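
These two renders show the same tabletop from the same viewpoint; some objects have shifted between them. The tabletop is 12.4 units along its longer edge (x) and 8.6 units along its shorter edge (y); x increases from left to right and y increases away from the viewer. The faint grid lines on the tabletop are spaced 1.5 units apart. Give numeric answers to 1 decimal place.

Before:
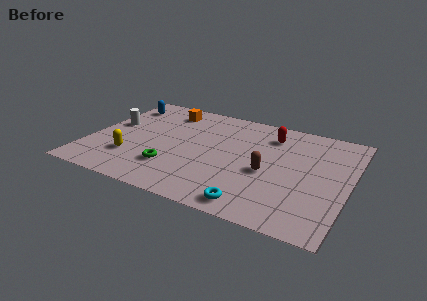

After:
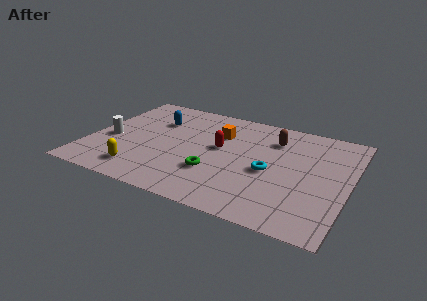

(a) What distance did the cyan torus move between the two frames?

2.8

From (8.3, 1.0) to (8.7, 3.8), the cyan torus covered √(0.4² + 2.8²) ≈ 2.8 units.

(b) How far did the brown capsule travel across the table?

2.8

From (8.6, 3.7) to (8.6, 6.5), the brown capsule covered √(0.0² + 2.8²) ≈ 2.8 units.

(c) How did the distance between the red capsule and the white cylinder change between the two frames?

-2.4

Before: roughly 7.7 units apart; after: 5.3. That's 2.4 units closer together.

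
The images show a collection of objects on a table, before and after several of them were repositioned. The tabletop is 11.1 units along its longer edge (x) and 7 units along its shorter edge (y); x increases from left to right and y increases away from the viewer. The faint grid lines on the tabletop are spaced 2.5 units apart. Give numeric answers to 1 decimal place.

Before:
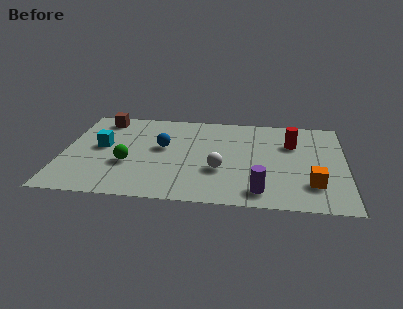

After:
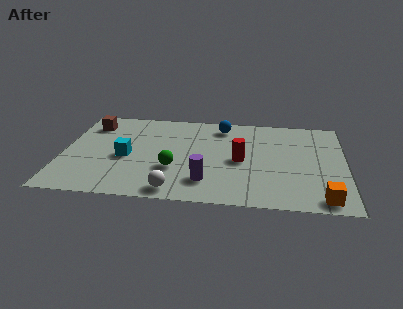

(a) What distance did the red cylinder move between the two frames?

2.5

From (9.0, 4.8) to (7.0, 3.3), the red cylinder covered √(2.0² + 1.5²) ≈ 2.5 units.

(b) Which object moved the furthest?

the blue sphere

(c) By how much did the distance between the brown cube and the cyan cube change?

+0.6

They were about 2.2 units apart before and 2.8 after — 0.6 units further apart.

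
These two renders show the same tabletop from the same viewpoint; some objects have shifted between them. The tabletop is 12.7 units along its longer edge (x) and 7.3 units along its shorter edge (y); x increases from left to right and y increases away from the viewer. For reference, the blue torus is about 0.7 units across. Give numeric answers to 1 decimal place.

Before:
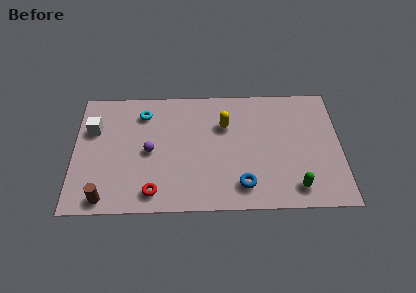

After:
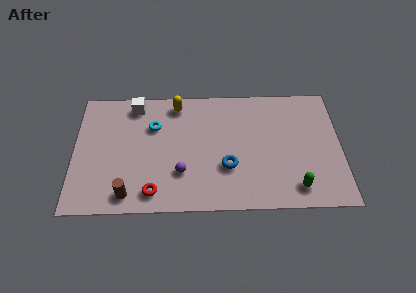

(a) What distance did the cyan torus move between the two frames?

0.9

The cyan torus was near (3.3, 5.8) before and (3.8, 5.0) after, so it travelled √(0.5² + 0.8²) ≈ 0.9 units.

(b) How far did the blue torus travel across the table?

1.3

The blue torus moved from about (8.0, 1.4) to (7.3, 2.5), a distance of √(0.7² + 1.1²) ≈ 1.3.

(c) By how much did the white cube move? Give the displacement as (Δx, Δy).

(2.0, 1.4)

The white cube started near (0.9, 4.9) and ended near (2.9, 6.3).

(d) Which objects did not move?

the red torus and the green capsule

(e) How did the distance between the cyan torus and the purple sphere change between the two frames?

+0.8

Before: roughly 2.3 units apart; after: 3.1. That's 0.8 units further apart.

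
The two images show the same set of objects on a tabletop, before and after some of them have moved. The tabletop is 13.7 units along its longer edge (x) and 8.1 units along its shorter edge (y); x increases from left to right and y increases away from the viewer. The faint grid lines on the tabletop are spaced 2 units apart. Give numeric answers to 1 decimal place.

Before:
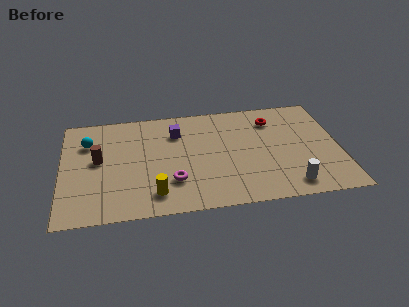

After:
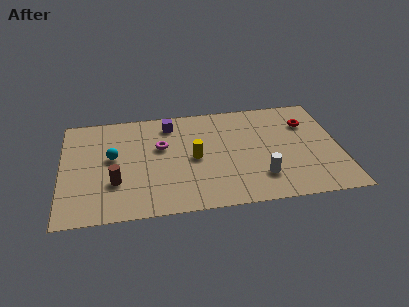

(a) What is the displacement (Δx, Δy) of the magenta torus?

(-0.5, 2.7)

The magenta torus was at about (5.4, 2.3) and moved to about (4.9, 5.0).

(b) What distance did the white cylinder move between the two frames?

1.6

From (11.1, 1.2) to (9.7, 2.0), the white cylinder covered √(1.4² + 0.8²) ≈ 1.6 units.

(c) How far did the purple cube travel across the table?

0.8

From (5.7, 6.0) to (5.4, 6.7), the purple cube covered √(0.3² + 0.7²) ≈ 0.8 units.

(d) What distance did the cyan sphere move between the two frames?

1.8

From (1.3, 5.8) to (2.5, 4.5), the cyan sphere covered √(1.2² + 1.3²) ≈ 1.8 units.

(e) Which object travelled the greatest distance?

the yellow cylinder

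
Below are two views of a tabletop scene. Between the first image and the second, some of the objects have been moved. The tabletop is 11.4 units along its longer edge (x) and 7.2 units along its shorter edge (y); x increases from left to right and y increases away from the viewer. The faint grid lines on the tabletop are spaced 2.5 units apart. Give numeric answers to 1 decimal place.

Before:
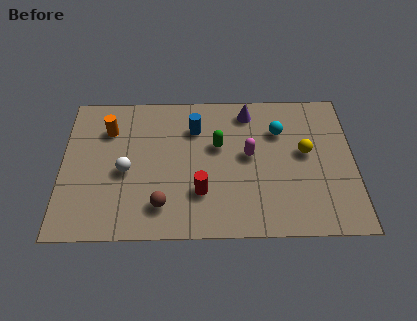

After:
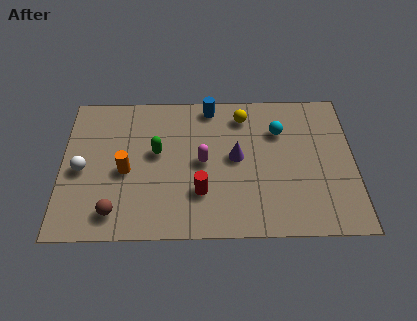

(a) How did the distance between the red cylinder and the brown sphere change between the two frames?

+1.8

Before: roughly 1.6 units apart; after: 3.4. That's 1.8 units further apart.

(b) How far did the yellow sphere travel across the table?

3.1

The yellow sphere was near (9.5, 4.0) before and (7.1, 5.9) after, so it travelled √(2.4² + 1.9²) ≈ 3.1 units.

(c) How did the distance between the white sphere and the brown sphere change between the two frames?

+0.3

Before: roughly 2.2 units apart; after: 2.5. That's 0.3 units further apart.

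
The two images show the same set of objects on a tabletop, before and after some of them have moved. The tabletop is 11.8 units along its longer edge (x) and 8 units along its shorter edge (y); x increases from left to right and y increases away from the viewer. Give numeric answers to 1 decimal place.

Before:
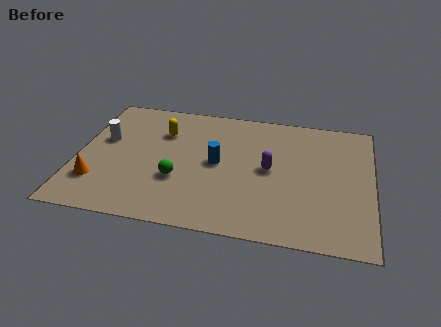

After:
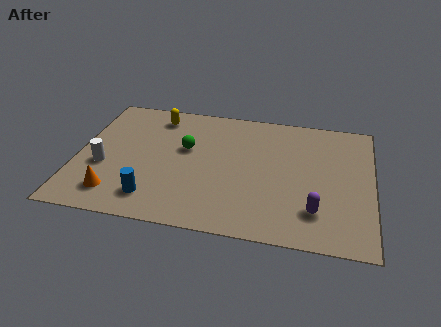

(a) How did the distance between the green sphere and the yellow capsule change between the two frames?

-0.7

Before: roughly 3.0 units apart; after: 2.3. That's 0.7 units closer together.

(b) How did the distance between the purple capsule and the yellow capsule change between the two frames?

+3.5

Before: roughly 4.7 units apart; after: 8.2. That's 3.5 units further apart.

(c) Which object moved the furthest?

the blue cylinder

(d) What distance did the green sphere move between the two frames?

2.0

From (4.1, 2.8) to (4.3, 4.8), the green sphere covered √(0.2² + 2.0²) ≈ 2.0 units.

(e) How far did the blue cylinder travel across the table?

3.5

The blue cylinder moved from about (5.6, 4.1) to (3.2, 1.5), a distance of √(2.4² + 2.6²) ≈ 3.5.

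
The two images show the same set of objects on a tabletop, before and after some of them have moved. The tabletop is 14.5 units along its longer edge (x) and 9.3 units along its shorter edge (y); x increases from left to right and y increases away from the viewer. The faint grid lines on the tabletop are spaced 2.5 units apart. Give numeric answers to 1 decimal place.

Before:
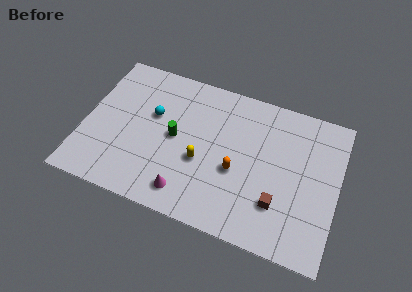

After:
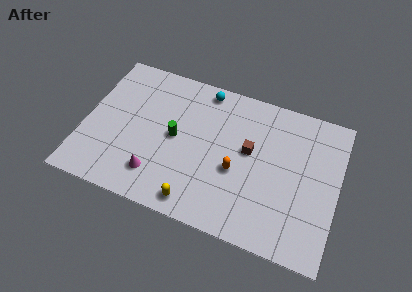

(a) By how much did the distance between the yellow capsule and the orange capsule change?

+1.4

They were about 2.0 units apart before and 3.4 after — 1.4 units further apart.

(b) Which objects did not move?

the green cylinder and the orange capsule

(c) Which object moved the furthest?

the cyan sphere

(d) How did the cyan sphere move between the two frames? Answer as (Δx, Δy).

(2.7, 2.6)

The cyan sphere started near (3.8, 5.7) and ended near (6.5, 8.3).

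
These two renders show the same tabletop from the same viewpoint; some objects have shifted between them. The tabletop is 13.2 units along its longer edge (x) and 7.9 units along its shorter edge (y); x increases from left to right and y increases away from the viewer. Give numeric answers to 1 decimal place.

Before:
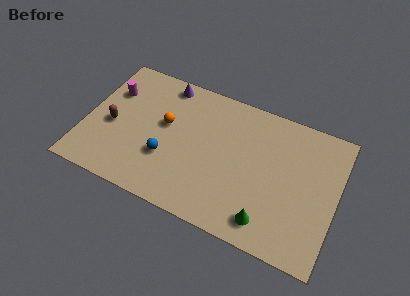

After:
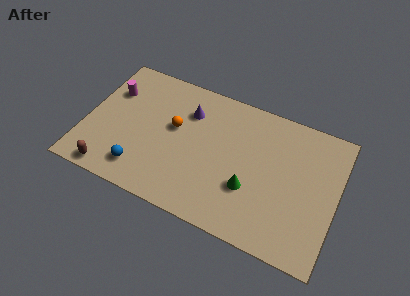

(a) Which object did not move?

the magenta cylinder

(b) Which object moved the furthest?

the brown capsule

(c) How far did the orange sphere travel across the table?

0.5

The orange sphere was near (4.1, 4.6) before and (4.6, 4.6) after, so it travelled √(0.5² + 0.0²) ≈ 0.5 units.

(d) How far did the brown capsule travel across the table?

2.7

From (1.4, 3.5) to (1.7, 0.8), the brown capsule covered √(0.3² + 2.7²) ≈ 2.7 units.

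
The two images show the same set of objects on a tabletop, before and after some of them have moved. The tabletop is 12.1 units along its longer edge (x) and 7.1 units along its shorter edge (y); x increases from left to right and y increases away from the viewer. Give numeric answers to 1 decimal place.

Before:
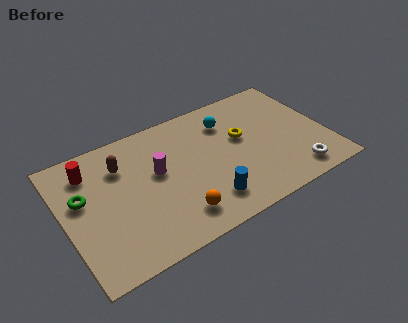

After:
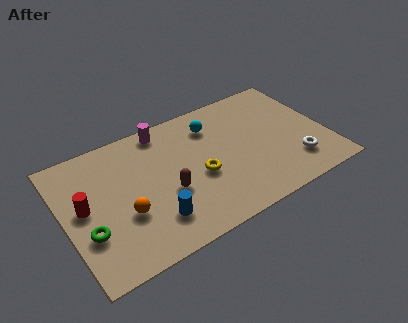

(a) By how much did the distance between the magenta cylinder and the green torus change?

+2.2

The distance was about 3.4 in the first image and 5.6 in the second, so they moved 2.2 units further apart.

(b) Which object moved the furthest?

the brown capsule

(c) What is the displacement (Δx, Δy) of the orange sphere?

(-2.2, 1.2)

From the two frames, the orange sphere sits at roughly (4.8, 1.4) before and (2.6, 2.6) after.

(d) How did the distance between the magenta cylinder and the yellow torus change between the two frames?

-0.5

The distance was about 4.0 in the first image and 3.5 in the second, so they moved 0.5 units closer together.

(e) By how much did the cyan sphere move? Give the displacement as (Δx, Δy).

(-0.7, 0.1)

From the two frames, the cyan sphere sits at roughly (7.8, 5.4) before and (7.1, 5.5) after.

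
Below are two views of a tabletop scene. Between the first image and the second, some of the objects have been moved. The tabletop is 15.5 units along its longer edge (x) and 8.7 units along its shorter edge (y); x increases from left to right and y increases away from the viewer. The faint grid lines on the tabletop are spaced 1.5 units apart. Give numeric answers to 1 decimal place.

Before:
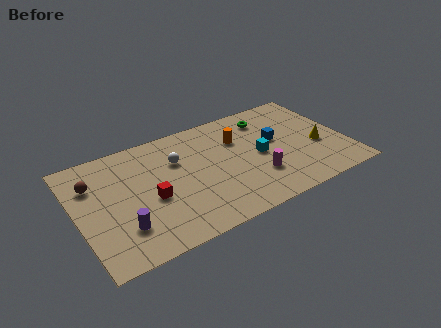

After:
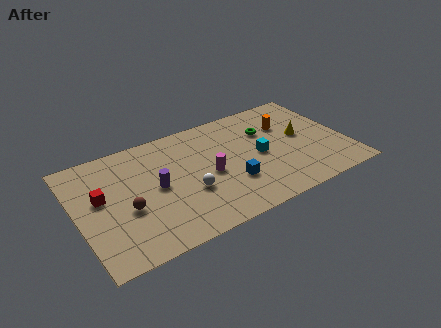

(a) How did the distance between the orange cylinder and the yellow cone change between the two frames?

-3.6

They were about 5.1 units apart before and 1.5 after — 3.6 units closer together.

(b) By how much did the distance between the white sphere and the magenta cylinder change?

-3.8

They were about 5.3 units apart before and 1.5 after — 3.8 units closer together.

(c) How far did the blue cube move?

3.7

The blue cube was near (11.6, 5.0) before and (8.6, 2.8) after, so it travelled √(3.0² + 2.2²) ≈ 3.7 units.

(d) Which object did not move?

the cyan cube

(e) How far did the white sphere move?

2.7

The white sphere was near (5.9, 5.9) before and (6.2, 3.2) after, so it travelled √(0.3² + 2.7²) ≈ 2.7 units.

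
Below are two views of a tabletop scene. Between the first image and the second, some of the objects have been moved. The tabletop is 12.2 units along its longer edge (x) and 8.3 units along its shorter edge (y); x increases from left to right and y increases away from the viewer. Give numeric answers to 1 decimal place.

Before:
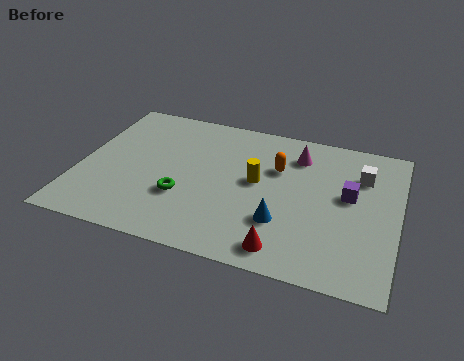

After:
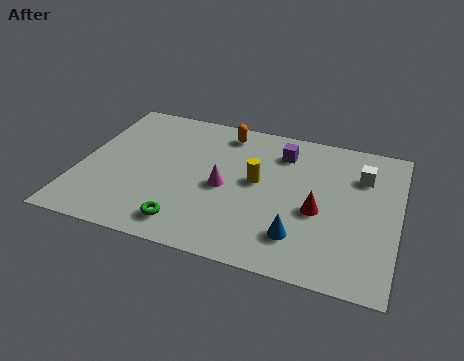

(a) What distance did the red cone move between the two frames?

2.6

The red cone moved from about (8.1, 1.1) to (9.2, 3.5), a distance of √(1.1² + 2.4²) ≈ 2.6.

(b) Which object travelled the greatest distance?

the magenta cone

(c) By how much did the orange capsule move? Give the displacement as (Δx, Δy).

(-2.2, 1.6)

The orange capsule started near (7.5, 5.5) and ended near (5.3, 7.1).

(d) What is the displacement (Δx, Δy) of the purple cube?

(-2.7, 1.8)

The purple cube was at about (10.3, 4.7) and moved to about (7.6, 6.5).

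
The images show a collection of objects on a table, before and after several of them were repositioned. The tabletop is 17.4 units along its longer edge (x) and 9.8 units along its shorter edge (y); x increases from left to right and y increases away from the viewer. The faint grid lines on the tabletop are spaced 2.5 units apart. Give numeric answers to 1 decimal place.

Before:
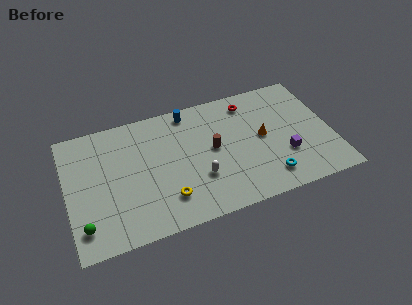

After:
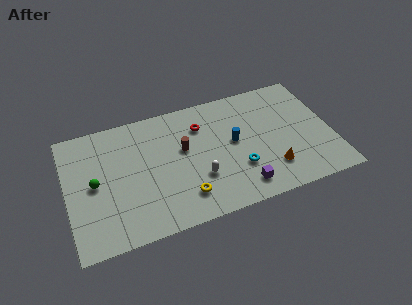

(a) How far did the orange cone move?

2.7

The orange cone was near (12.9, 5.1) before and (13.2, 2.4) after, so it travelled √(0.3² + 2.7²) ≈ 2.7 units.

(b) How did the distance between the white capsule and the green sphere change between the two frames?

-0.8

The distance was about 7.7 in the first image and 6.9 in the second, so they moved 0.8 units closer together.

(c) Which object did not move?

the white capsule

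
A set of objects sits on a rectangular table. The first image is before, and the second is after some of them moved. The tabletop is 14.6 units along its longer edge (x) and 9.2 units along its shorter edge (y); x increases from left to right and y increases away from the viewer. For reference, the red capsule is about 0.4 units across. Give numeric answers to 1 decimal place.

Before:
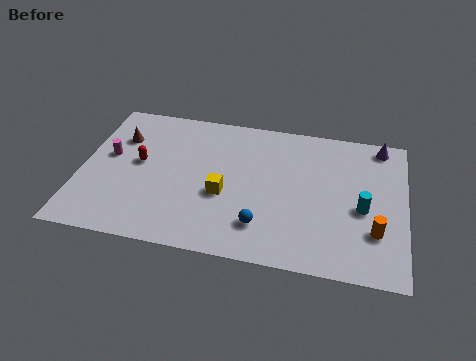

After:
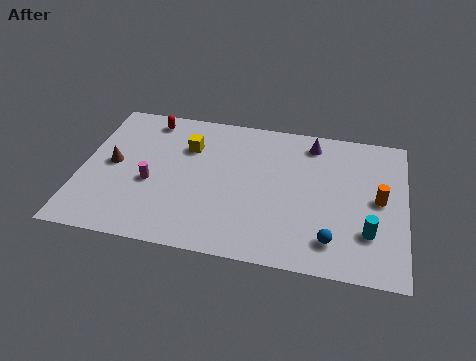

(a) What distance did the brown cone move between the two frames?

1.8

The brown cone moved from about (1.6, 6.5) to (1.4, 4.7), a distance of √(0.2² + 1.8²) ≈ 1.8.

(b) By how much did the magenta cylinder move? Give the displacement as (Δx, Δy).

(2.0, -1.4)

The magenta cylinder started near (1.2, 5.2) and ended near (3.2, 3.8).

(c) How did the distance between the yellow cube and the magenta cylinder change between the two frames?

-2.4

The distance was about 5.5 in the first image and 3.1 in the second, so they moved 2.4 units closer together.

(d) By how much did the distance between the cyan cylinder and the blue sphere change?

-3.0

The distance was about 4.8 in the first image and 1.8 in the second, so they moved 3.0 units closer together.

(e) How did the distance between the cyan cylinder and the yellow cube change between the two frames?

+3.0

Before: roughly 6.2 units apart; after: 9.2. That's 3.0 units further apart.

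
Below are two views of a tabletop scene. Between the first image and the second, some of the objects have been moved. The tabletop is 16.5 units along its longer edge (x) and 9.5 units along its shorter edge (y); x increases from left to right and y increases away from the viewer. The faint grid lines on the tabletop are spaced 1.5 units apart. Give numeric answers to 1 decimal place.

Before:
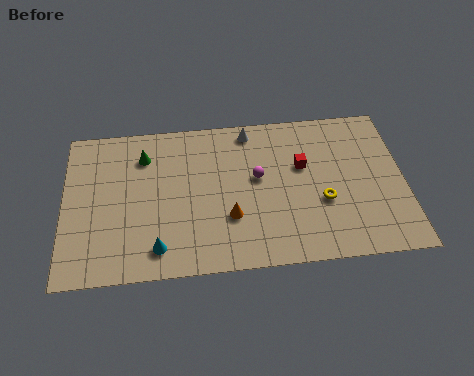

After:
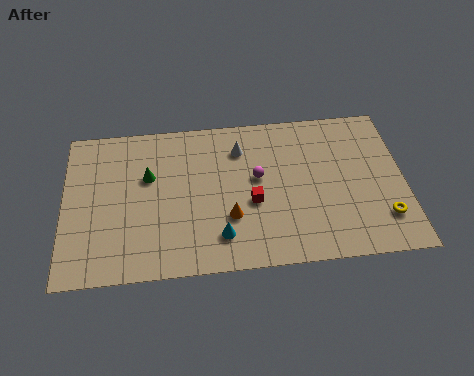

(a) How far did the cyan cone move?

3.0

The cyan cone was near (4.5, 1.6) before and (7.5, 2.0) after, so it travelled √(3.0² + 0.4²) ≈ 3.0 units.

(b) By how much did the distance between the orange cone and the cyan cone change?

-2.6

The distance was about 3.8 in the first image and 1.2 in the second, so they moved 2.6 units closer together.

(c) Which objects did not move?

the orange cone and the magenta sphere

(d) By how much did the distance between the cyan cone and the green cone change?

-0.5

They were about 5.7 units apart before and 5.2 after — 0.5 units closer together.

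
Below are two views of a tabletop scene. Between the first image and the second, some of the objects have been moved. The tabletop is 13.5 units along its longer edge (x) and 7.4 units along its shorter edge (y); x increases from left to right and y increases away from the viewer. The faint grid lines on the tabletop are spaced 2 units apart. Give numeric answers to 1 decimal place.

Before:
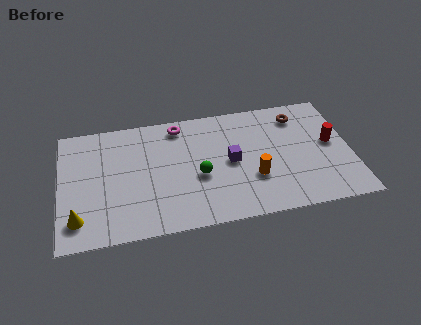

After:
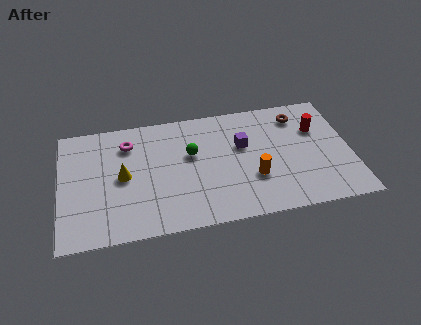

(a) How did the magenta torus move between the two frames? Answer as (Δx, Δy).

(-2.4, -0.7)

From the two frames, the magenta torus sits at roughly (5.6, 6.4) before and (3.2, 5.7) after.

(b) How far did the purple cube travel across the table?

1.1

The purple cube moved from about (7.9, 3.7) to (8.5, 4.6), a distance of √(0.6² + 0.9²) ≈ 1.1.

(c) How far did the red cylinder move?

1.2

The red cylinder moved from about (12.6, 4.0) to (12.0, 5.0), a distance of √(0.6² + 1.0²) ≈ 1.2.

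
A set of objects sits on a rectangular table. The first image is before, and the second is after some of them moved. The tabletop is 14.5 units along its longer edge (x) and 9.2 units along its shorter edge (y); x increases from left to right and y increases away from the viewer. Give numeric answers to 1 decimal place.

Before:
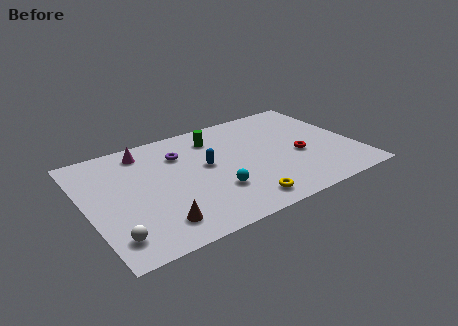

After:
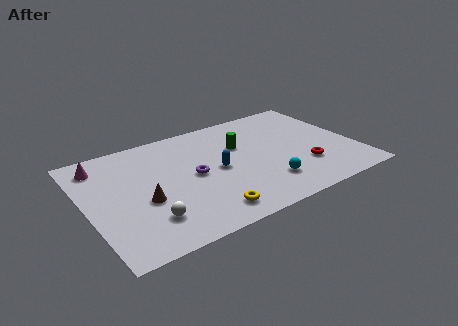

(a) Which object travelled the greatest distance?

the cyan sphere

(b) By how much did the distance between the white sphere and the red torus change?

-2.0

Before: roughly 10.6 units apart; after: 8.6. That's 2.0 units closer together.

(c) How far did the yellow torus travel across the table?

1.9

The yellow torus moved from about (7.8, 1.3) to (5.9, 1.4), a distance of √(1.9² + 0.1²) ≈ 1.9.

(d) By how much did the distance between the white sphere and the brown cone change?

-0.8

The distance was about 2.3 in the first image and 1.5 in the second, so they moved 0.8 units closer together.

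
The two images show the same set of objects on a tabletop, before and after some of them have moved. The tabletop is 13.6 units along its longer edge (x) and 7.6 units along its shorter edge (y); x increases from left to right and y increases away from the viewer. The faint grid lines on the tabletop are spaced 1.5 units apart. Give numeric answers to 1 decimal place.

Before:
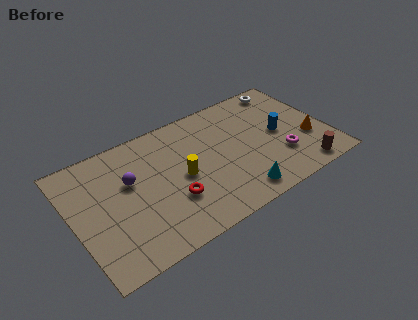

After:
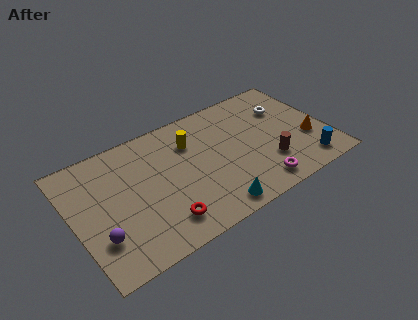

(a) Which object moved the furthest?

the purple sphere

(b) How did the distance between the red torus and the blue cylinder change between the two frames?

+1.6

Before: roughly 6.2 units apart; after: 7.8. That's 1.6 units further apart.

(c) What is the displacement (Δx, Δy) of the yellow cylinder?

(0.8, 1.9)

The yellow cylinder started near (5.7, 3.6) and ended near (6.5, 5.5).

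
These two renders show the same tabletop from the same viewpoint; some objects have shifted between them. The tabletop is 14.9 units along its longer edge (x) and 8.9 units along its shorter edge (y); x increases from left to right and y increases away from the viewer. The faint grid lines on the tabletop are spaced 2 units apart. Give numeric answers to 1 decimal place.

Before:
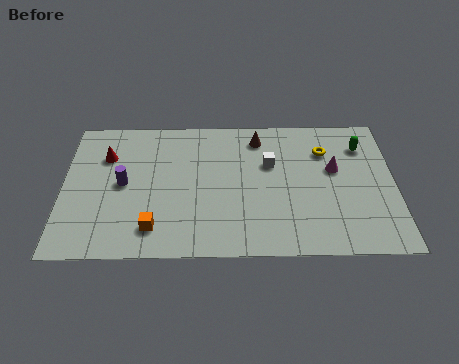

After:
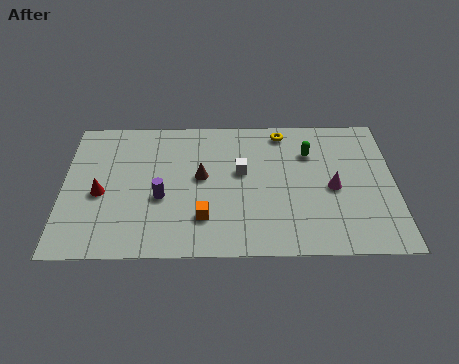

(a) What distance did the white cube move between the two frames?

1.4

The white cube moved from about (9.3, 5.7) to (8.0, 5.2), a distance of √(1.3² + 0.5²) ≈ 1.4.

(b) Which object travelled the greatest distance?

the brown cone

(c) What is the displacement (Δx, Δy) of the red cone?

(-0.2, -2.4)

The red cone was at about (1.9, 6.3) and moved to about (1.7, 3.9).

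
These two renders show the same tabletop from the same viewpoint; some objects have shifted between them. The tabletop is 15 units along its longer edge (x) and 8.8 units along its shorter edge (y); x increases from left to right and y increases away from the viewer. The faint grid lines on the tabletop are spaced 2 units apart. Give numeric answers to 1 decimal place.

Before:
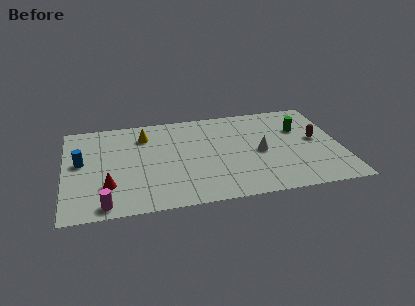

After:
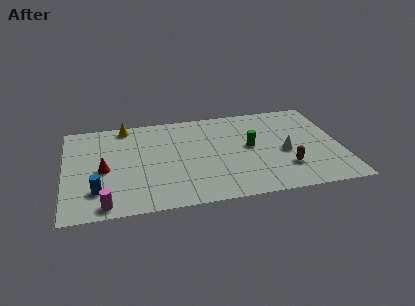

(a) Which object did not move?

the magenta cylinder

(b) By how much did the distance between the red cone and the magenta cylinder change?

+1.5

They were about 1.6 units apart before and 3.1 after — 1.5 units further apart.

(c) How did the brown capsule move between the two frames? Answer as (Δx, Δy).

(-1.8, -2.3)

The brown capsule was at about (13.7, 4.7) and moved to about (11.9, 2.4).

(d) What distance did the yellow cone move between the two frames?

1.5

From (4.4, 6.8) to (3.4, 7.9), the yellow cone covered √(1.0² + 1.1²) ≈ 1.5 units.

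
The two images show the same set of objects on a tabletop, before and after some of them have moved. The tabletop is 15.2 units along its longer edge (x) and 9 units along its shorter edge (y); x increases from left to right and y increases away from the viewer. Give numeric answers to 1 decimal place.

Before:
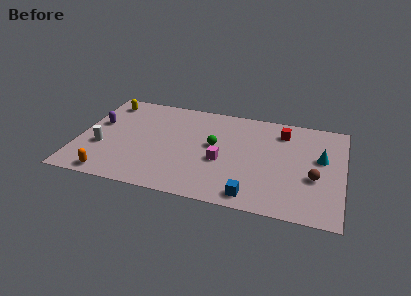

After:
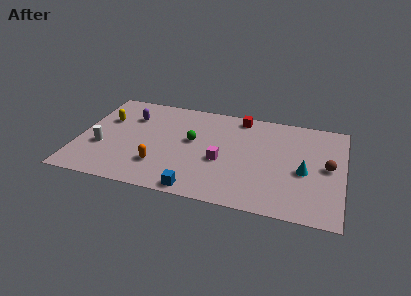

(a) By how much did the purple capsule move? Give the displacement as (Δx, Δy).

(1.8, 1.1)

From the two frames, the purple capsule sits at roughly (1.0, 5.4) before and (2.8, 6.5) after.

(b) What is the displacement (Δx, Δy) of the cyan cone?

(-0.9, -1.4)

The cyan cone started near (13.9, 5.3) and ended near (13.0, 3.9).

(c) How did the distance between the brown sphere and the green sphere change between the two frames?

+1.8

The distance was about 6.0 in the first image and 7.8 in the second, so they moved 1.8 units further apart.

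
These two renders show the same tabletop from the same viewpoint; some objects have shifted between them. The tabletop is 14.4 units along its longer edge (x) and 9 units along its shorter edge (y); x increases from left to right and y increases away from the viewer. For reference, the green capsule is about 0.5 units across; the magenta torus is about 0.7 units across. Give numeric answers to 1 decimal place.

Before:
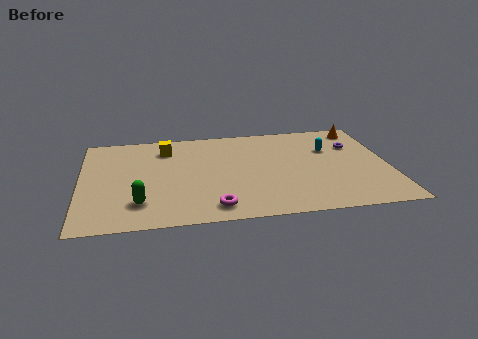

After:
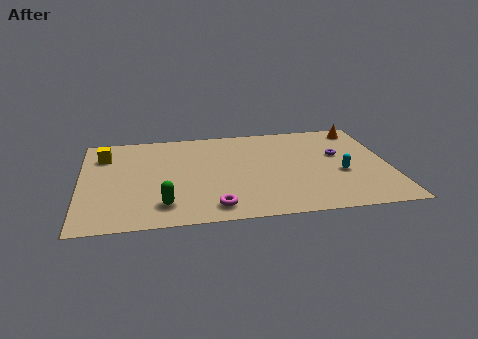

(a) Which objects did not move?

the orange cone and the magenta torus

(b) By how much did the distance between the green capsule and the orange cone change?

-0.8

They were about 12.0 units apart before and 11.2 after — 0.8 units closer together.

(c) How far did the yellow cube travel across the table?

2.9

From (4.0, 7.1) to (1.1, 6.8), the yellow cube covered √(2.9² + 0.3²) ≈ 2.9 units.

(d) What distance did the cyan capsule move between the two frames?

2.4

The cyan capsule was near (11.7, 6.0) before and (12.1, 3.6) after, so it travelled √(0.4² + 2.4²) ≈ 2.4 units.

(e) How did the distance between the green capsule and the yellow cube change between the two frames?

+0.5

Before: roughly 5.2 units apart; after: 5.7. That's 0.5 units further apart.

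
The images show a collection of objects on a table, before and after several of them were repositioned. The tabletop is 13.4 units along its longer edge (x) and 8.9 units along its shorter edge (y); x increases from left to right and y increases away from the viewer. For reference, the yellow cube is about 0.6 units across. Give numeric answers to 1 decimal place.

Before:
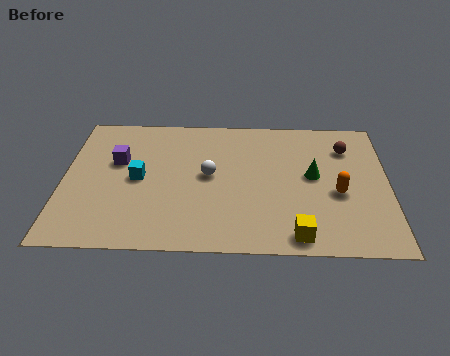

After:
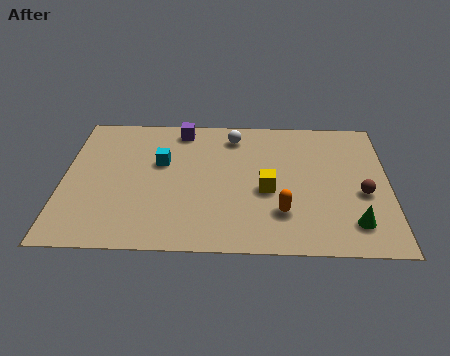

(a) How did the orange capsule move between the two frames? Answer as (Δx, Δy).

(-2.3, -1.3)

The orange capsule started near (11.3, 3.7) and ended near (9.0, 2.4).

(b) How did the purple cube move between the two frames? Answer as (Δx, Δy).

(2.6, 2.3)

From the two frames, the purple cube sits at roughly (2.2, 5.5) before and (4.8, 7.8) after.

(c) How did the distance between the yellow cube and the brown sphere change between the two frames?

-2.2

They were about 6.1 units apart before and 3.9 after — 2.2 units closer together.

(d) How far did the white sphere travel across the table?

2.9

The white sphere moved from about (6.0, 4.7) to (7.0, 7.4), a distance of √(1.0² + 2.7²) ≈ 2.9.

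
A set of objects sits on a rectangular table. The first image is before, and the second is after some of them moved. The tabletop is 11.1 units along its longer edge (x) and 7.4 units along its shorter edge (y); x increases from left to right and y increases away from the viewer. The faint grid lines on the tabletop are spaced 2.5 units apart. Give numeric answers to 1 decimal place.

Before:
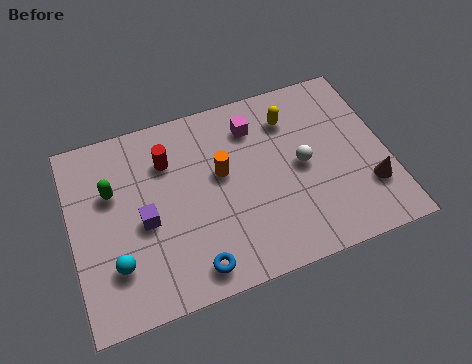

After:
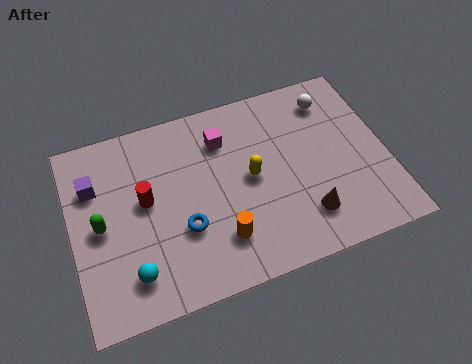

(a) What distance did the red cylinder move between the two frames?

1.6

The red cylinder moved from about (3.5, 5.4) to (2.6, 4.1), a distance of √(0.9² + 1.3²) ≈ 1.6.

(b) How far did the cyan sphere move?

0.7

From (1.4, 2.0) to (1.9, 1.5), the cyan sphere covered √(0.5² + 0.5²) ≈ 0.7 units.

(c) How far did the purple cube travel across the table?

2.5

From (2.5, 3.3) to (0.9, 5.2), the purple cube covered √(1.6² + 1.9²) ≈ 2.5 units.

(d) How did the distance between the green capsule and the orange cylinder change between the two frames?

+0.6

Before: roughly 3.8 units apart; after: 4.4. That's 0.6 units further apart.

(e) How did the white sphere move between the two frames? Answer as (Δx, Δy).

(1.3, 2.3)

The white sphere started near (8.1, 3.7) and ended near (9.4, 6.0).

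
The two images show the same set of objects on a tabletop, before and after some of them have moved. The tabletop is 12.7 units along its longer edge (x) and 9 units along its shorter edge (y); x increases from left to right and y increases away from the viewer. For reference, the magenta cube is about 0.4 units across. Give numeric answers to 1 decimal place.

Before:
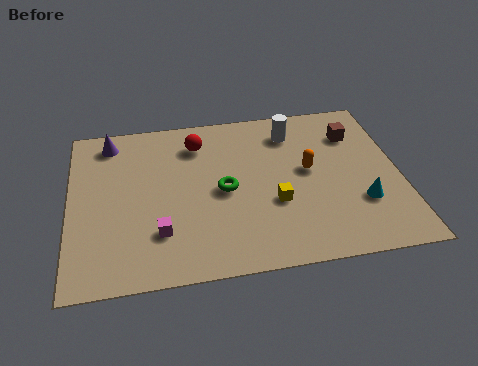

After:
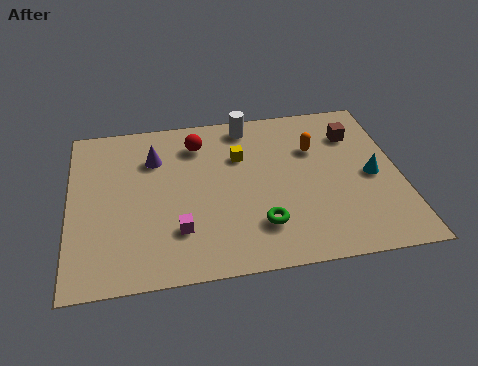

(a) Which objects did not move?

the brown cube and the red sphere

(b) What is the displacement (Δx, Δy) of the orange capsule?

(0.3, 1.2)

The orange capsule started near (9.2, 4.9) and ended near (9.5, 6.1).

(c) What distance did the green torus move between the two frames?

2.5

The green torus was near (5.9, 4.3) before and (7.2, 2.2) after, so it travelled √(1.3² + 2.1²) ≈ 2.5 units.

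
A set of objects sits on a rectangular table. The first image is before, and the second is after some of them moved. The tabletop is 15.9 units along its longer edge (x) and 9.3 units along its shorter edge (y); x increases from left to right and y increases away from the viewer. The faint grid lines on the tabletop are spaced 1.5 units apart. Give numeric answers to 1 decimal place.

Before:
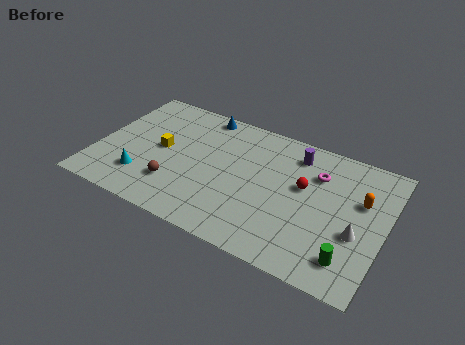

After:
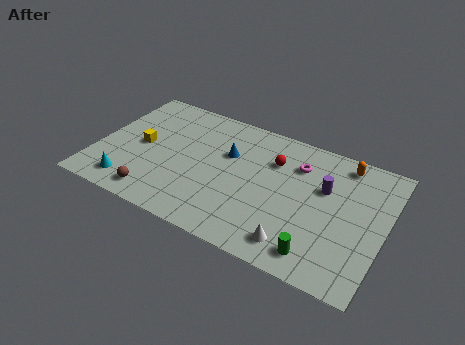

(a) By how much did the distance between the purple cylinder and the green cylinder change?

-2.3

They were about 6.8 units apart before and 4.5 after — 2.3 units closer together.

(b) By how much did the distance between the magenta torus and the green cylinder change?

+0.4

They were about 5.4 units apart before and 5.8 after — 0.4 units further apart.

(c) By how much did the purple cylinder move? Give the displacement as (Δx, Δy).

(1.8, -1.7)

The purple cylinder was at about (10.7, 7.6) and moved to about (12.5, 5.9).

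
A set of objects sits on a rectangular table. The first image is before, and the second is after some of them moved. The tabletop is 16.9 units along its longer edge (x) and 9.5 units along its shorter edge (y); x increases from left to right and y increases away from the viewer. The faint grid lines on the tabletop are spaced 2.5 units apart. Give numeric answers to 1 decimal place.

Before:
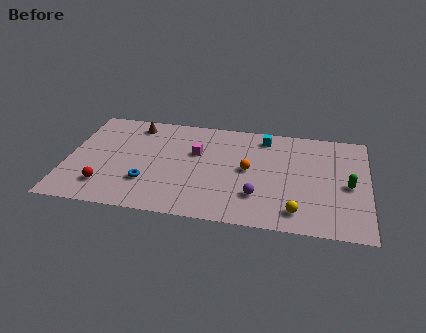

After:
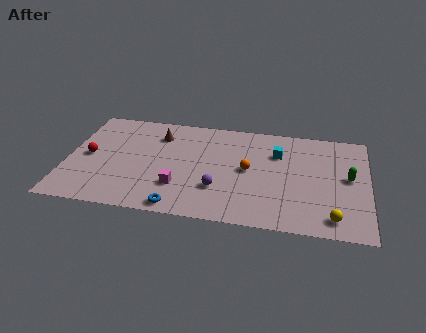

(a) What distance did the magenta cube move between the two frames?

3.4

The magenta cube moved from about (7.2, 6.0) to (6.4, 2.7), a distance of √(0.8² + 3.3²) ≈ 3.4.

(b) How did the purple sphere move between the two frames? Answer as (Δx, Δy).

(-2.2, 0.3)

The purple sphere started near (10.8, 2.6) and ended near (8.6, 2.9).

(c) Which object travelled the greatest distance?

the magenta cube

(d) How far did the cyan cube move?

1.6

The cyan cube moved from about (11.0, 8.1) to (11.8, 6.7), a distance of √(0.8² + 1.4²) ≈ 1.6.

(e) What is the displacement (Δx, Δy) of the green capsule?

(0.0, 0.7)

The green capsule started near (15.8, 4.4) and ended near (15.8, 5.1).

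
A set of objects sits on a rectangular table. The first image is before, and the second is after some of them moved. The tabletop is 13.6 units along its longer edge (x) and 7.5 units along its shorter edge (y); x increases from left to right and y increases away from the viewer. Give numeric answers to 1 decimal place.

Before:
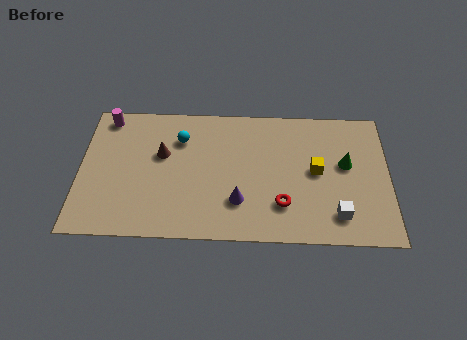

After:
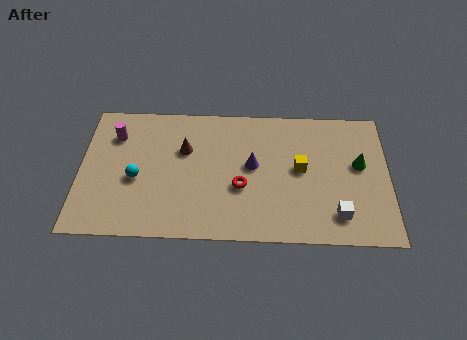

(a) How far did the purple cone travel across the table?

2.1

From (7.0, 2.1) to (7.6, 4.1), the purple cone covered √(0.6² + 2.0²) ≈ 2.1 units.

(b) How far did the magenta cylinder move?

1.1

The magenta cylinder moved from about (1.1, 6.6) to (1.5, 5.6), a distance of √(0.4² + 1.0²) ≈ 1.1.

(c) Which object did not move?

the white cube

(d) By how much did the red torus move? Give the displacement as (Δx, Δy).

(-1.8, 0.9)

The red torus started near (8.9, 2.0) and ended near (7.1, 2.9).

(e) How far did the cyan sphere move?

3.0

The cyan sphere moved from about (4.4, 5.5) to (2.5, 3.2), a distance of √(1.9² + 2.3²) ≈ 3.0.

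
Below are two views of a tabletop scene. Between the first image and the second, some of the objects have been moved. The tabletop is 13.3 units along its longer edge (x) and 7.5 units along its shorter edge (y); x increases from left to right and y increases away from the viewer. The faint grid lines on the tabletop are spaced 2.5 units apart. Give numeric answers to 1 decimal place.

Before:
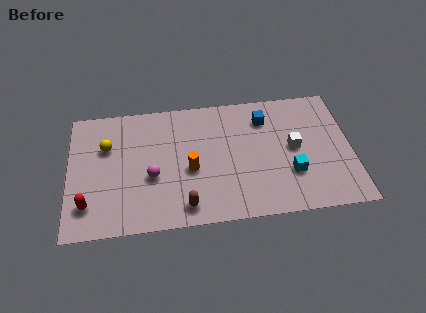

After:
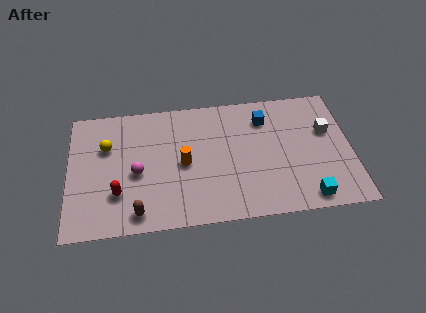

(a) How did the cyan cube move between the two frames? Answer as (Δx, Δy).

(0.7, -1.5)

The cyan cube was at about (10.4, 2.4) and moved to about (11.1, 0.9).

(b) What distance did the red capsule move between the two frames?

1.5

The red capsule was near (0.9, 1.7) before and (2.3, 2.2) after, so it travelled √(1.4² + 0.5²) ≈ 1.5 units.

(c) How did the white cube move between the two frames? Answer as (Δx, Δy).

(1.6, 0.8)

The white cube started near (10.6, 3.9) and ended near (12.2, 4.7).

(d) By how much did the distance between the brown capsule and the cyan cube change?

+2.7

They were about 5.2 units apart before and 7.9 after — 2.7 units further apart.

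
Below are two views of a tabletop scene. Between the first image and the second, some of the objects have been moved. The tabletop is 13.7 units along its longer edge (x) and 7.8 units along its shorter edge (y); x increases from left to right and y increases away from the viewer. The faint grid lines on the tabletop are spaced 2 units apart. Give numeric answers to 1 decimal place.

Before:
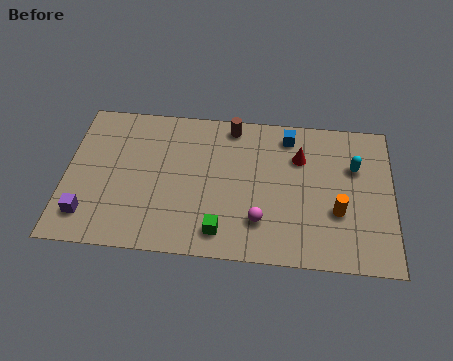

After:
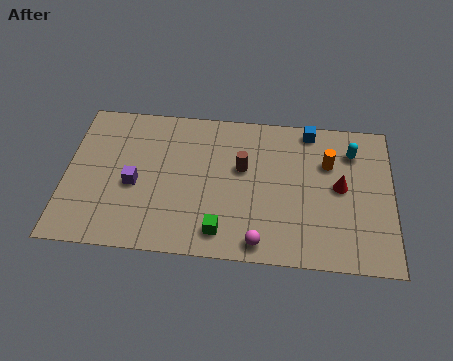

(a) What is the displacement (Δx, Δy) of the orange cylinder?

(-0.4, 2.5)

The orange cylinder started near (11.4, 2.8) and ended near (11.0, 5.3).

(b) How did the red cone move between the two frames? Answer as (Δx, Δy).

(1.7, -1.4)

The red cone started near (9.8, 5.5) and ended near (11.5, 4.1).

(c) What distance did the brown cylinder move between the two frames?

2.3

The brown cylinder moved from about (6.9, 6.9) to (7.4, 4.7), a distance of √(0.5² + 2.2²) ≈ 2.3.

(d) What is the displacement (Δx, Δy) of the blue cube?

(0.9, 0.4)

From the two frames, the blue cube sits at roughly (9.3, 6.6) before and (10.2, 7.0) after.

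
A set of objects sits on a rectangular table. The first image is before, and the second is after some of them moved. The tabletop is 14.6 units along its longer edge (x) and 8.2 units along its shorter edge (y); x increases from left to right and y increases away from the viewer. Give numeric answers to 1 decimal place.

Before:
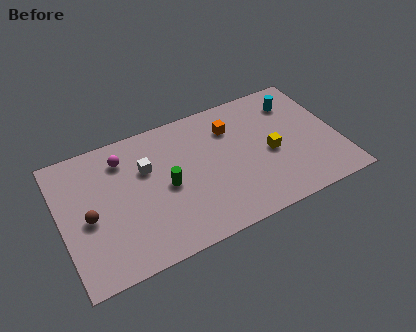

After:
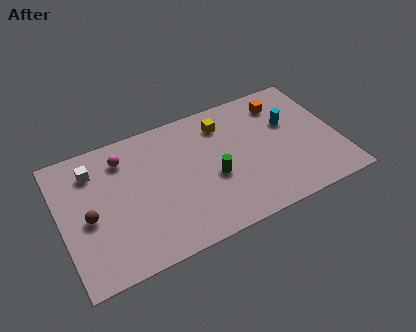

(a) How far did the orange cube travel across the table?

2.8

The orange cube was near (9.2, 6.1) before and (12.0, 6.6) after, so it travelled √(2.8² + 0.5²) ≈ 2.8 units.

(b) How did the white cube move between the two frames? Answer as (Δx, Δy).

(-2.7, 1.0)

From the two frames, the white cube sits at roughly (4.6, 5.4) before and (1.9, 6.4) after.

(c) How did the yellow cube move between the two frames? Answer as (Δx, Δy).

(-2.2, 2.8)

The yellow cube started near (11.0, 3.7) and ended near (8.8, 6.5).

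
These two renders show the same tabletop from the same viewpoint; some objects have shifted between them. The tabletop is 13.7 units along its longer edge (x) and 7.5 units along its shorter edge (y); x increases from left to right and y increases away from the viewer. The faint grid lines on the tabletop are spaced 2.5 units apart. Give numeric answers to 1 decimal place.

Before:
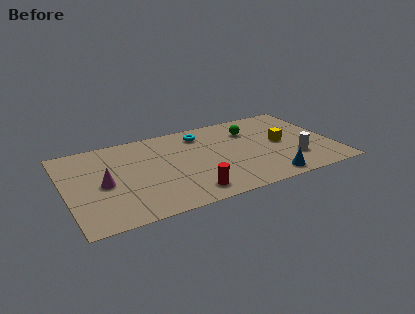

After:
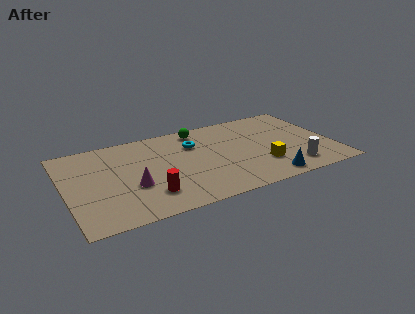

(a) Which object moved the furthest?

the green sphere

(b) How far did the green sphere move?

2.8

From (9.7, 5.5) to (7.1, 6.5), the green sphere covered √(2.6² + 1.0²) ≈ 2.8 units.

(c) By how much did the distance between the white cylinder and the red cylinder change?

+1.8

The distance was about 5.6 in the first image and 7.4 in the second, so they moved 1.8 units further apart.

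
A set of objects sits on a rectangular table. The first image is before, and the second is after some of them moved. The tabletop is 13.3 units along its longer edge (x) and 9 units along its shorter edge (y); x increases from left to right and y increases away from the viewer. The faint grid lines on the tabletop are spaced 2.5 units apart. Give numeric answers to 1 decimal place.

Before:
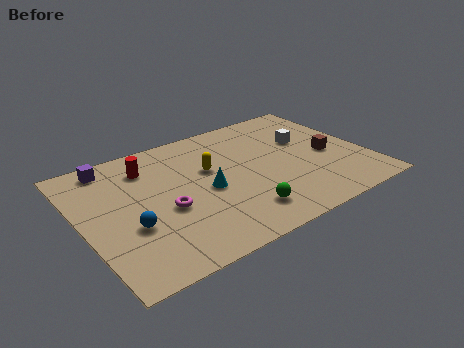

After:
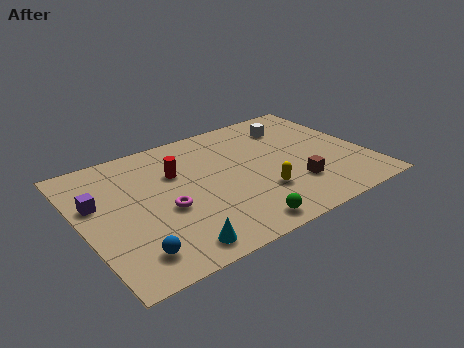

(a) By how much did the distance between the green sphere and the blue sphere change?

-0.3

Before: roughly 5.1 units apart; after: 4.8. That's 0.3 units closer together.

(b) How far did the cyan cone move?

3.7

From (5.7, 4.1) to (3.6, 1.1), the cyan cone covered √(2.1² + 3.0²) ≈ 3.7 units.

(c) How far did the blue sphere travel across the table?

1.7

The blue sphere moved from about (2.0, 3.3) to (1.8, 1.6), a distance of √(0.2² + 1.7²) ≈ 1.7.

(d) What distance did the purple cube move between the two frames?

2.5

The purple cube moved from about (1.8, 7.9) to (0.8, 5.6), a distance of √(1.0² + 2.3²) ≈ 2.5.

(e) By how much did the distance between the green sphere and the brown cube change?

-1.8

The distance was about 5.2 in the first image and 3.4 in the second, so they moved 1.8 units closer together.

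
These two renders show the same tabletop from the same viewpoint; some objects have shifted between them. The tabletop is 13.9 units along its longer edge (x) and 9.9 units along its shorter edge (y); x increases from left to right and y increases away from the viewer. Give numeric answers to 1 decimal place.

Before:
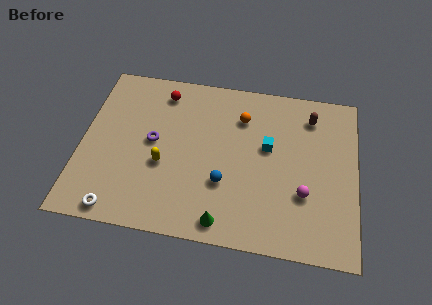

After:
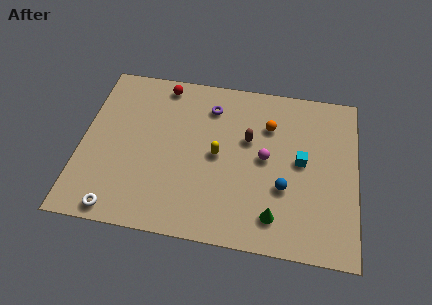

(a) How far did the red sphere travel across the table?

0.5

From (3.9, 8.3) to (3.9, 8.8), the red sphere covered √(0.0² + 0.5²) ≈ 0.5 units.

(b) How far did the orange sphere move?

1.4

The orange sphere moved from about (8.0, 7.4) to (9.4, 7.1), a distance of √(1.4² + 0.3²) ≈ 1.4.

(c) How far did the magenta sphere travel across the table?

2.7

From (11.3, 3.3) to (9.3, 5.1), the magenta sphere covered √(2.0² + 1.8²) ≈ 2.7 units.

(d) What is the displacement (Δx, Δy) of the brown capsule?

(-3.1, -1.9)

From the two frames, the brown capsule sits at roughly (11.5, 8.0) before and (8.4, 6.1) after.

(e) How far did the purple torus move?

3.8

The purple torus moved from about (3.6, 5.2) to (6.4, 7.8), a distance of √(2.8² + 2.6²) ≈ 3.8.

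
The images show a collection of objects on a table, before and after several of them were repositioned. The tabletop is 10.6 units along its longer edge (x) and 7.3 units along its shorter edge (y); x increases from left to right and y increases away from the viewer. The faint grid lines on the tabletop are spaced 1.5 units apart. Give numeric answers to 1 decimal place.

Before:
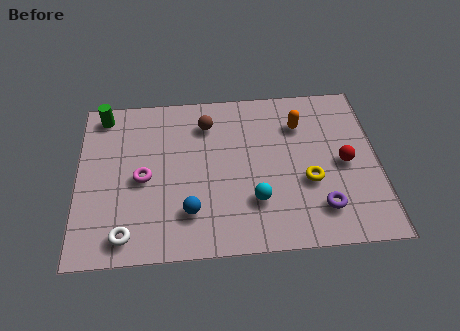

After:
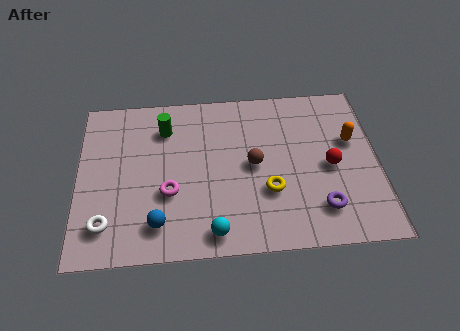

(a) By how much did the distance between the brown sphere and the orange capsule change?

+0.3

Before: roughly 3.3 units apart; after: 3.6. That's 0.3 units further apart.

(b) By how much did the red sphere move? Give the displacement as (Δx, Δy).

(-0.5, -0.1)

The red sphere started near (9.4, 3.5) and ended near (8.9, 3.4).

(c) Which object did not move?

the purple torus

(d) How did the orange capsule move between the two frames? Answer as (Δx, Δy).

(1.8, -0.9)

The orange capsule started near (7.9, 5.4) and ended near (9.7, 4.5).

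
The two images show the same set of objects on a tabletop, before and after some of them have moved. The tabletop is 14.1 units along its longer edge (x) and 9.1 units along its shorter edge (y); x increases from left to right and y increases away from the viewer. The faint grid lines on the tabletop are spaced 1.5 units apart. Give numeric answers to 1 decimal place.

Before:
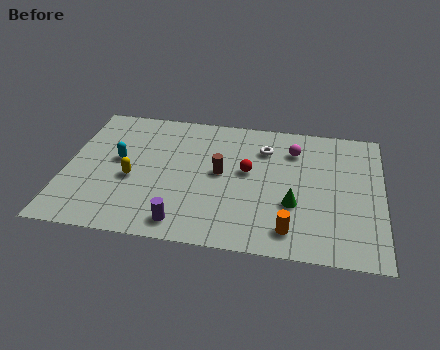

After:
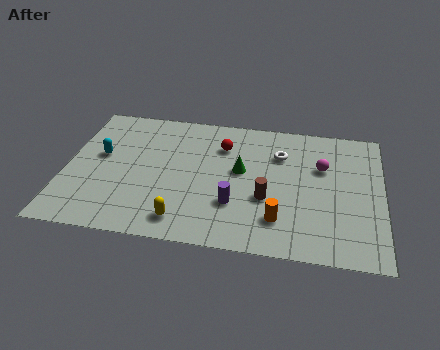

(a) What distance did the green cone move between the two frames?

3.1

The green cone was near (10.2, 3.2) before and (7.8, 5.1) after, so it travelled √(2.4² + 1.9²) ≈ 3.1 units.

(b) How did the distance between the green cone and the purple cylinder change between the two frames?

-2.9

They were about 5.2 units apart before and 2.3 after — 2.9 units closer together.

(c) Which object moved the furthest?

the yellow capsule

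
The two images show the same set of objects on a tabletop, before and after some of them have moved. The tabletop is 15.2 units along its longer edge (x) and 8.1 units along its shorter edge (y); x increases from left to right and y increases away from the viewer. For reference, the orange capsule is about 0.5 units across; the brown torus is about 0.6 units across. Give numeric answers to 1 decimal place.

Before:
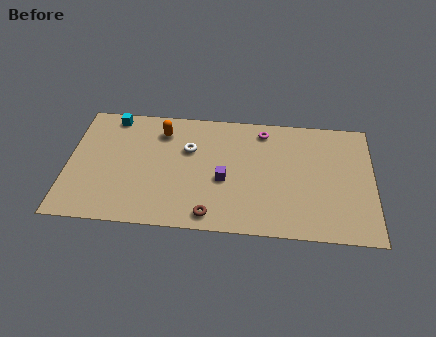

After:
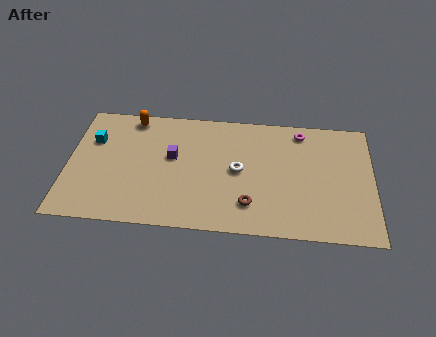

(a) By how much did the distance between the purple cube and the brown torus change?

+2.3

They were about 2.5 units apart before and 4.8 after — 2.3 units further apart.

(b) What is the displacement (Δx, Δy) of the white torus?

(2.5, -1.2)

The white torus started near (6.0, 5.3) and ended near (8.5, 4.1).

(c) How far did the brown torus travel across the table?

2.1

From (7.2, 1.0) to (9.1, 1.9), the brown torus covered √(1.9² + 0.9²) ≈ 2.1 units.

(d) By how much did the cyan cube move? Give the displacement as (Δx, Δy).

(-0.9, -1.7)

From the two frames, the cyan cube sits at roughly (2.1, 7.2) before and (1.2, 5.5) after.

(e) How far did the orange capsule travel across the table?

1.7

The orange capsule was near (4.6, 6.4) before and (3.1, 7.2) after, so it travelled √(1.5² + 0.8²) ≈ 1.7 units.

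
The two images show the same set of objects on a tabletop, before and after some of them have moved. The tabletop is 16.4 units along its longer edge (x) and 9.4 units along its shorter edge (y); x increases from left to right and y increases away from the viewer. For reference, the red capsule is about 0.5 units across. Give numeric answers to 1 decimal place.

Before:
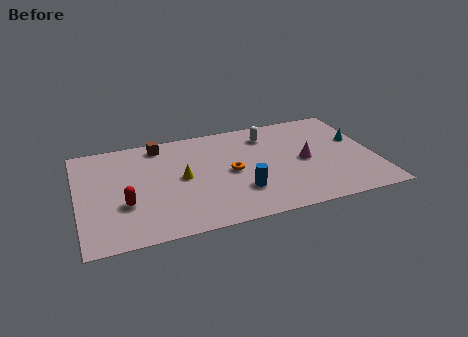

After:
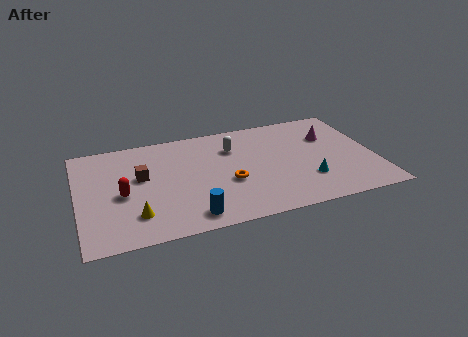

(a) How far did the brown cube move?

3.0

The brown cube moved from about (4.7, 8.2) to (3.5, 5.5), a distance of √(1.2² + 2.7²) ≈ 3.0.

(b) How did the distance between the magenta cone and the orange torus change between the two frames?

+2.4

The distance was about 4.1 in the first image and 6.5 in the second, so they moved 2.4 units further apart.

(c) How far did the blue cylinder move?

3.2

The blue cylinder moved from about (8.8, 2.7) to (5.9, 1.3), a distance of √(2.9² + 1.4²) ≈ 3.2.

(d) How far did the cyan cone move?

4.3

From (15.6, 5.7) to (12.5, 2.7), the cyan cone covered √(3.1² + 3.0²) ≈ 4.3 units.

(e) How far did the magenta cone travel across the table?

2.5

From (12.5, 4.5) to (14.1, 6.4), the magenta cone covered √(1.6² + 1.9²) ≈ 2.5 units.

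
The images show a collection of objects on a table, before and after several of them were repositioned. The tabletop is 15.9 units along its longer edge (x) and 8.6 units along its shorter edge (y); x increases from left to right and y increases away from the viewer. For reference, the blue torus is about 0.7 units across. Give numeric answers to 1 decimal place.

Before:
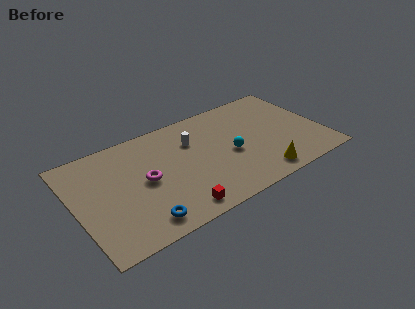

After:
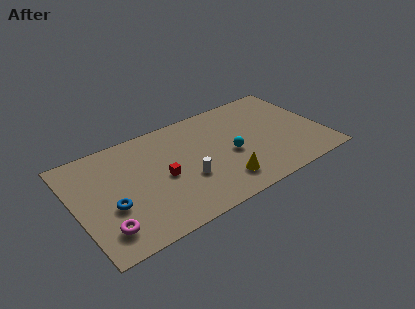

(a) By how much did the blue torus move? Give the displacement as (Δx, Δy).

(-1.6, 2.0)

The blue torus started near (3.7, 1.3) and ended near (2.1, 3.3).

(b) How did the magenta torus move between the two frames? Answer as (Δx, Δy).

(-2.9, -2.5)

From the two frames, the magenta torus sits at roughly (4.4, 4.3) before and (1.5, 1.8) after.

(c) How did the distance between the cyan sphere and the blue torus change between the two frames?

+1.1

The distance was about 6.7 in the first image and 7.8 in the second, so they moved 1.1 units further apart.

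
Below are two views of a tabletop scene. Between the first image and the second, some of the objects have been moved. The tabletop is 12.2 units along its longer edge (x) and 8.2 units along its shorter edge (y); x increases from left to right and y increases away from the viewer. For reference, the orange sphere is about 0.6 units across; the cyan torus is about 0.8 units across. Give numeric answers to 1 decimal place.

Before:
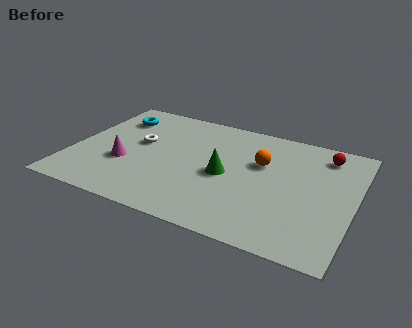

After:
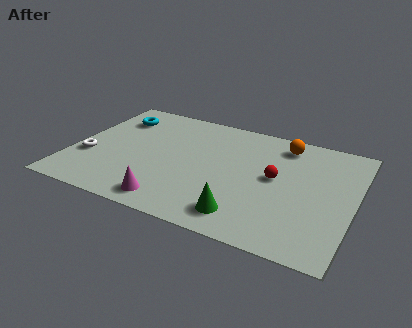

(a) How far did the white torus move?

2.7

The white torus moved from about (2.8, 4.7) to (0.8, 2.9), a distance of √(2.0² + 1.8²) ≈ 2.7.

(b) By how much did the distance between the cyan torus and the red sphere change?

-1.7

They were about 9.2 units apart before and 7.5 after — 1.7 units closer together.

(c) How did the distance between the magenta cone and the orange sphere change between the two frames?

+1.1

The distance was about 6.1 in the first image and 7.2 in the second, so they moved 1.1 units further apart.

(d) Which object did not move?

the cyan torus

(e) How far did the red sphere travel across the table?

3.1

The red sphere moved from about (10.7, 6.8) to (8.8, 4.4), a distance of √(1.9² + 2.4²) ≈ 3.1.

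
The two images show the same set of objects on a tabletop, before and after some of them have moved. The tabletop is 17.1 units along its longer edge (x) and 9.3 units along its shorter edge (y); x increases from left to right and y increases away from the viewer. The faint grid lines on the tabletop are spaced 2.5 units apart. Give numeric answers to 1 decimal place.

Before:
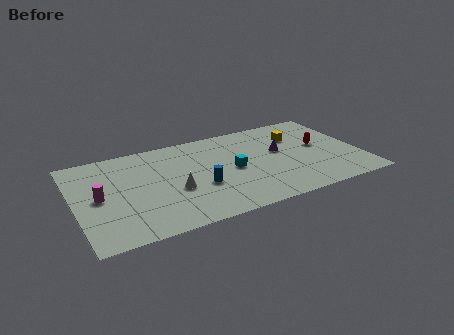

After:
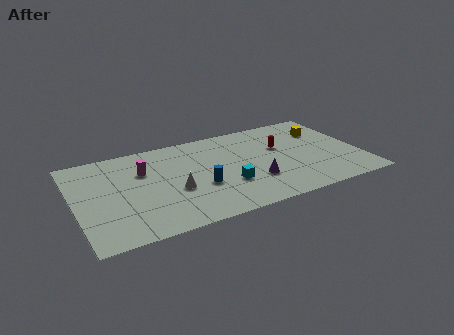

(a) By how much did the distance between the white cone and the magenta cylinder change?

-1.4

Before: roughly 4.5 units apart; after: 3.1. That's 1.4 units closer together.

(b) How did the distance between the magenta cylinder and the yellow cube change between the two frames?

-1.3

The distance was about 12.4 in the first image and 11.1 in the second, so they moved 1.3 units closer together.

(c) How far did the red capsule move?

2.4

The red capsule was near (14.8, 5.1) before and (12.5, 5.8) after, so it travelled √(2.3² + 0.7²) ≈ 2.4 units.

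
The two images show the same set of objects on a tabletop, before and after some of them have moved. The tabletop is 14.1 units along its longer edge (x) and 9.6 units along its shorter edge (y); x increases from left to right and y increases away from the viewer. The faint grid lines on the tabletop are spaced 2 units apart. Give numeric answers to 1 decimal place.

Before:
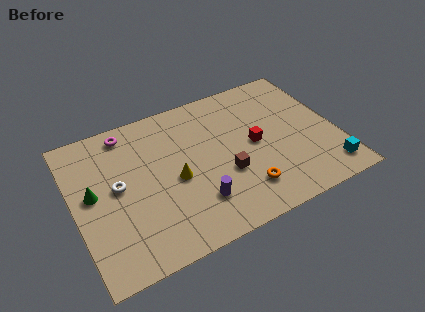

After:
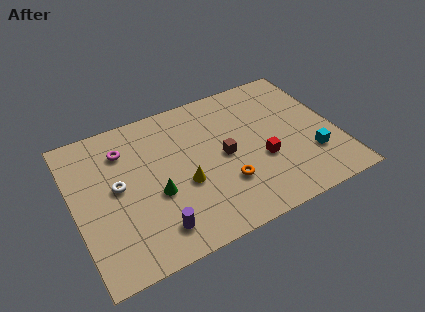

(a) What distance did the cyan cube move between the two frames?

1.5

From (13.2, 1.5) to (12.5, 2.8), the cyan cube covered √(0.7² + 1.3²) ≈ 1.5 units.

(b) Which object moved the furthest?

the green cone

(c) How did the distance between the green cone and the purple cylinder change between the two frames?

-3.8

Before: roughly 5.9 units apart; after: 2.1. That's 3.8 units closer together.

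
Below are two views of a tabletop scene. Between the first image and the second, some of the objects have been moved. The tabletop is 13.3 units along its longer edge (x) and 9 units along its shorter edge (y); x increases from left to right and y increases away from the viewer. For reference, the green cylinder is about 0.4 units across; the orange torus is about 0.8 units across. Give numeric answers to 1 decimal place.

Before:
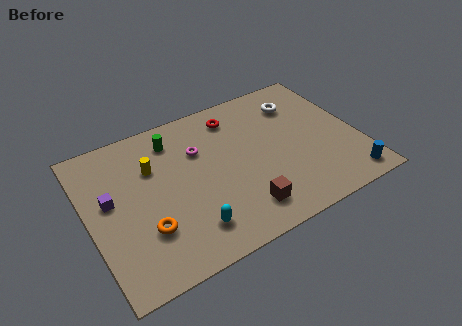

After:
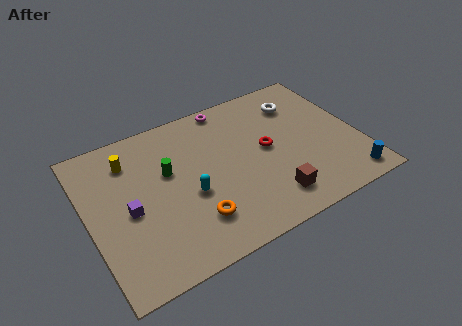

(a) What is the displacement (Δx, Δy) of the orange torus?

(2.3, -0.5)

The orange torus was at about (2.5, 2.7) and moved to about (4.8, 2.2).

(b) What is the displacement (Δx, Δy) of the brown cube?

(1.4, 0.0)

The brown cube started near (7.1, 1.7) and ended near (8.5, 1.7).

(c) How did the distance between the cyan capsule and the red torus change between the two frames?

-2.3

The distance was about 6.4 in the first image and 4.1 in the second, so they moved 2.3 units closer together.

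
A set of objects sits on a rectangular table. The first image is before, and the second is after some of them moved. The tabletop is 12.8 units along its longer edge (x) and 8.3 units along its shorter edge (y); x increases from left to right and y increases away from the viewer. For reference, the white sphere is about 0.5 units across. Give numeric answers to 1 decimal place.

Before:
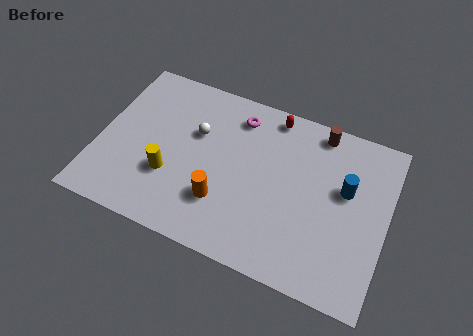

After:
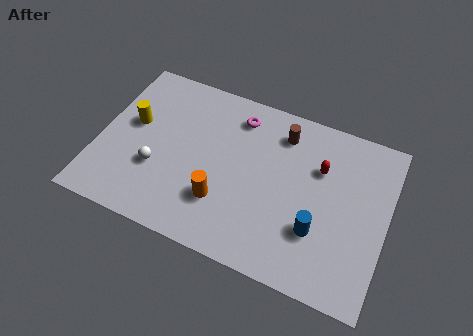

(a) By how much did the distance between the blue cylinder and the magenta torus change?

+0.5

They were about 5.3 units apart before and 5.8 after — 0.5 units further apart.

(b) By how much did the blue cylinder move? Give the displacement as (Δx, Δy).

(-1.0, -2.4)

The blue cylinder was at about (10.9, 5.0) and moved to about (9.9, 2.6).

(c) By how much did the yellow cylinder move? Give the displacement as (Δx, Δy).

(-1.9, 2.0)

The yellow cylinder started near (3.3, 2.8) and ended near (1.4, 4.8).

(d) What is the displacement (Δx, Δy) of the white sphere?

(-1.5, -2.4)

From the two frames, the white sphere sits at roughly (4.2, 5.3) before and (2.7, 2.9) after.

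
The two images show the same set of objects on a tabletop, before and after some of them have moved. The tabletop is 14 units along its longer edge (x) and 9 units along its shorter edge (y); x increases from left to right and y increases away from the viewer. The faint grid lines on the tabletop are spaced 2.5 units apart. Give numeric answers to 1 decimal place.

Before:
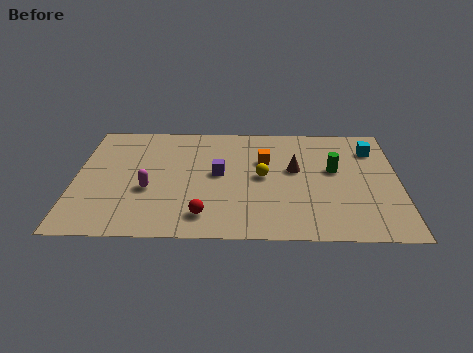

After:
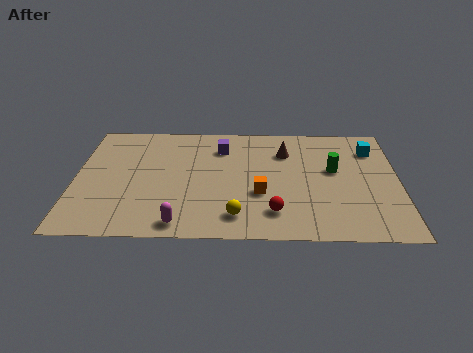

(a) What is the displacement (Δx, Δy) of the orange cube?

(-0.2, -2.6)

From the two frames, the orange cube sits at roughly (8.2, 5.9) before and (8.0, 3.3) after.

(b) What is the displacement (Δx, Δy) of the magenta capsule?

(1.4, -2.5)

From the two frames, the magenta capsule sits at roughly (3.2, 3.5) before and (4.6, 1.0) after.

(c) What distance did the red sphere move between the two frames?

3.0

The red sphere moved from about (5.6, 1.6) to (8.6, 1.9), a distance of √(3.0² + 0.3²) ≈ 3.0.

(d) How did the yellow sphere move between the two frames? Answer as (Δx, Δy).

(-1.1, -3.0)

From the two frames, the yellow sphere sits at roughly (8.1, 4.6) before and (7.0, 1.6) after.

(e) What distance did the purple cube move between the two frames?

2.1

The purple cube was near (6.2, 4.8) before and (6.3, 6.9) after, so it travelled √(0.1² + 2.1²) ≈ 2.1 units.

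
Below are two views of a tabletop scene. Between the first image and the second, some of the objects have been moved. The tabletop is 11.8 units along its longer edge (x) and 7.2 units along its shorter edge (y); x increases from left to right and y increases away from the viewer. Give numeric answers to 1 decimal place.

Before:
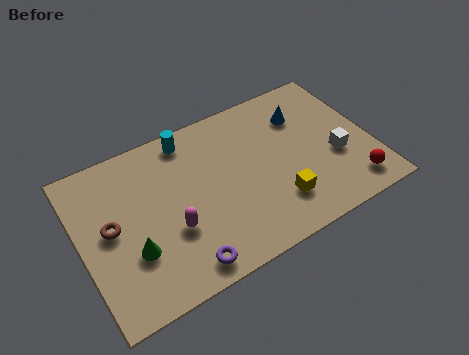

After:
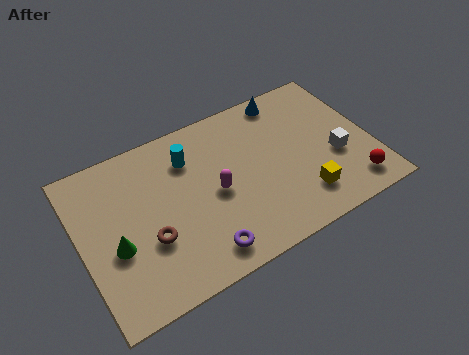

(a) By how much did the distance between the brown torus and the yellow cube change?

-0.6

The distance was about 6.8 in the first image and 6.2 in the second, so they moved 0.6 units closer together.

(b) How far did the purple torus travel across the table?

0.8

From (3.7, 0.9) to (4.5, 1.1), the purple torus covered √(0.8² + 0.2²) ≈ 0.8 units.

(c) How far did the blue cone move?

1.2

From (9.3, 5.3) to (8.8, 6.4), the blue cone covered √(0.5² + 1.1²) ≈ 1.2 units.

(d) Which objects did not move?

the white cube and the red sphere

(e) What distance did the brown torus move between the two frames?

1.8

The brown torus moved from about (1.2, 3.8) to (2.6, 2.6), a distance of √(1.4² + 1.2²) ≈ 1.8.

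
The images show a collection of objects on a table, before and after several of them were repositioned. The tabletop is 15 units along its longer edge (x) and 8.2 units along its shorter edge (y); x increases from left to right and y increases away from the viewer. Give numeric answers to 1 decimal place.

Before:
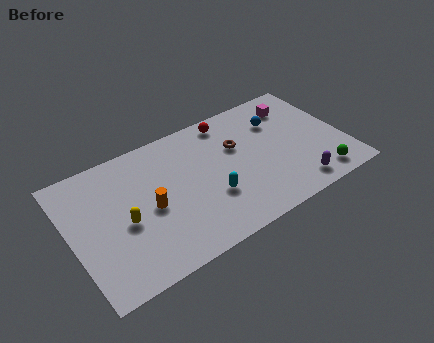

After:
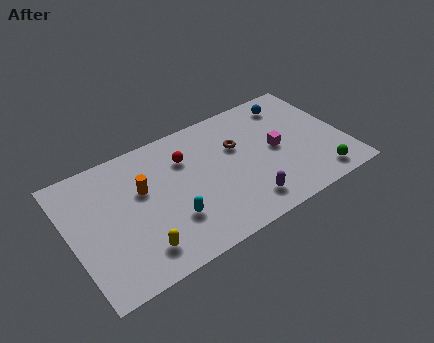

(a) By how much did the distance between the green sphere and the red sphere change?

+0.9

They were about 7.3 units apart before and 8.2 after — 0.9 units further apart.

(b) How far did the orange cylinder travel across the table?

1.3

The orange cylinder was near (4.2, 3.8) before and (4.0, 5.1) after, so it travelled √(0.2² + 1.3²) ≈ 1.3 units.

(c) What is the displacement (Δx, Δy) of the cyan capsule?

(-2.2, -0.3)

From the two frames, the cyan capsule sits at roughly (7.4, 2.8) before and (5.2, 2.5) after.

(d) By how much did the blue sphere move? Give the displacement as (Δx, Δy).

(0.9, 0.9)

The blue sphere was at about (11.7, 5.9) and moved to about (12.6, 6.8).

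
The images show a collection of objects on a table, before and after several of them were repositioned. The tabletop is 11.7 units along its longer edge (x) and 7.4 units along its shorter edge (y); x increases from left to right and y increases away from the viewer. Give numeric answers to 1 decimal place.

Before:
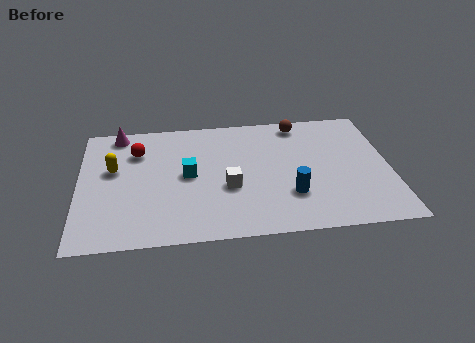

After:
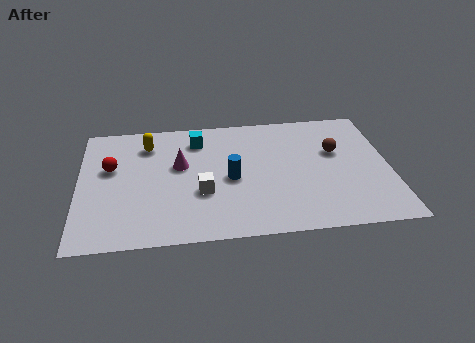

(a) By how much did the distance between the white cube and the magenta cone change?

-3.6

Before: roughly 5.5 units apart; after: 1.9. That's 3.6 units closer together.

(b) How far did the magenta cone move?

3.2

The magenta cone moved from about (1.5, 6.6) to (3.8, 4.4), a distance of √(2.3² + 2.2²) ≈ 3.2.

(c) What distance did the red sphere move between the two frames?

1.3

From (2.2, 5.4) to (1.2, 4.5), the red sphere covered √(1.0² + 0.9²) ≈ 1.3 units.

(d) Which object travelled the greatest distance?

the magenta cone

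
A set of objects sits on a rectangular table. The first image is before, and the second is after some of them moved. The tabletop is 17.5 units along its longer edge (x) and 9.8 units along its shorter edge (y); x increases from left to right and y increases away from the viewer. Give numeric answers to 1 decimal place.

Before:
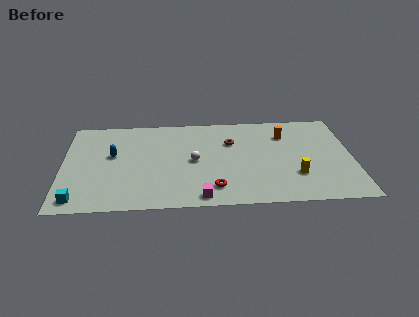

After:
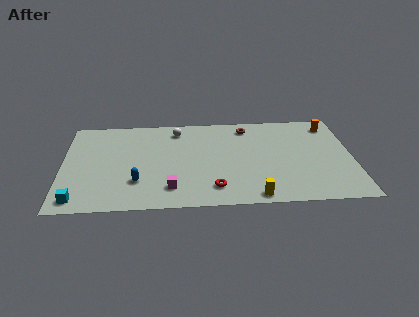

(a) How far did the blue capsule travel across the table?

3.3

From (3.0, 5.7) to (4.5, 2.8), the blue capsule covered √(1.5² + 2.9²) ≈ 3.3 units.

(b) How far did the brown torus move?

1.9

The brown torus was near (10.2, 6.7) before and (11.2, 8.3) after, so it travelled √(1.0² + 1.6²) ≈ 1.9 units.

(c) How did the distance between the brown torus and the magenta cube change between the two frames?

+1.9

They were about 6.0 units apart before and 7.9 after — 1.9 units further apart.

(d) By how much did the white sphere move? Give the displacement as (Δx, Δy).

(-1.0, 3.4)

From the two frames, the white sphere sits at roughly (7.9, 4.8) before and (6.9, 8.2) after.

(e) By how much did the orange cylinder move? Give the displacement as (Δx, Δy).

(2.8, 0.9)

The orange cylinder was at about (13.5, 7.3) and moved to about (16.3, 8.2).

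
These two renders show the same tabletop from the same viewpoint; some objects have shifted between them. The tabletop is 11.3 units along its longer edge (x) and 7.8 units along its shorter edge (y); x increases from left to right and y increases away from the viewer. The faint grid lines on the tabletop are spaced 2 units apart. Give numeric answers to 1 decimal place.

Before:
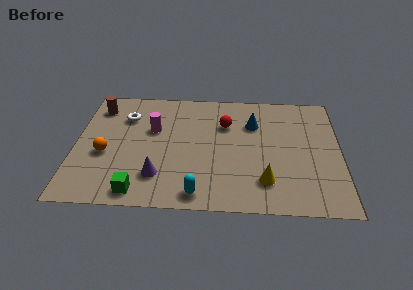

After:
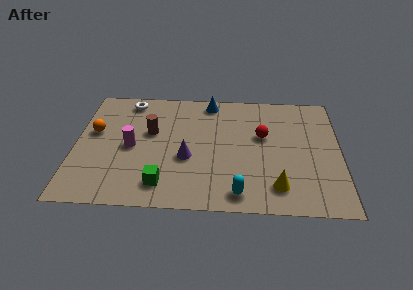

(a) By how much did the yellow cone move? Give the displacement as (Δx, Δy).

(0.5, -0.3)

The yellow cone started near (8.1, 1.8) and ended near (8.6, 1.5).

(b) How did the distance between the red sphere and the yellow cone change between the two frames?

-0.7

Before: roughly 4.0 units apart; after: 3.3. That's 0.7 units closer together.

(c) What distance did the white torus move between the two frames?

1.1

From (2.1, 5.7) to (2.2, 6.8), the white torus covered √(0.1² + 1.1²) ≈ 1.1 units.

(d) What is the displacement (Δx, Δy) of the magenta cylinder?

(-0.9, -1.2)

The magenta cylinder was at about (3.3, 4.9) and moved to about (2.4, 3.7).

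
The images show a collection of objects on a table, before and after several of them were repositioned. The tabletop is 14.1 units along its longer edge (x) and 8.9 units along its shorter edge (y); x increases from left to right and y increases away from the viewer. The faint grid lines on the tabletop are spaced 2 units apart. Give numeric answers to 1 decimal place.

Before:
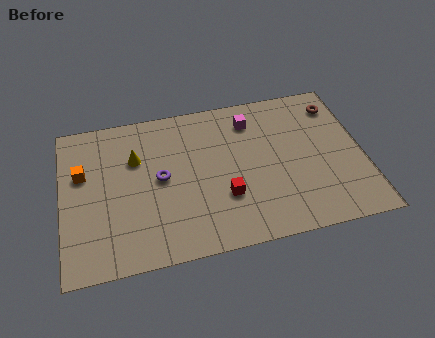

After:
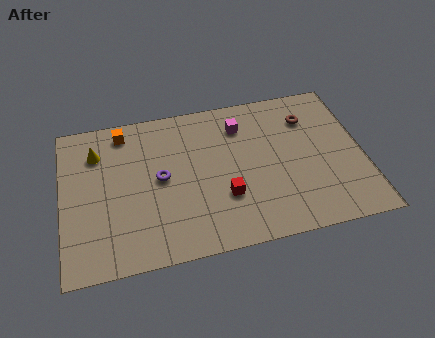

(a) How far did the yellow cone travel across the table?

1.9

From (3.5, 6.0) to (1.7, 6.7), the yellow cone covered √(1.8² + 0.7²) ≈ 1.9 units.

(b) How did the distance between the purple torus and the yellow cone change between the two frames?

+1.8

Before: roughly 1.8 units apart; after: 3.6. That's 1.8 units further apart.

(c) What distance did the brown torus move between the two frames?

1.5

From (13.1, 7.2) to (11.7, 6.7), the brown torus covered √(1.4² + 0.5²) ≈ 1.5 units.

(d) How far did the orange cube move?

2.9

From (1.0, 5.6) to (3.0, 7.7), the orange cube covered √(2.0² + 2.1²) ≈ 2.9 units.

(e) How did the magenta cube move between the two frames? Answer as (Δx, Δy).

(-0.5, -0.2)

The magenta cube was at about (9.0, 7.1) and moved to about (8.5, 6.9).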